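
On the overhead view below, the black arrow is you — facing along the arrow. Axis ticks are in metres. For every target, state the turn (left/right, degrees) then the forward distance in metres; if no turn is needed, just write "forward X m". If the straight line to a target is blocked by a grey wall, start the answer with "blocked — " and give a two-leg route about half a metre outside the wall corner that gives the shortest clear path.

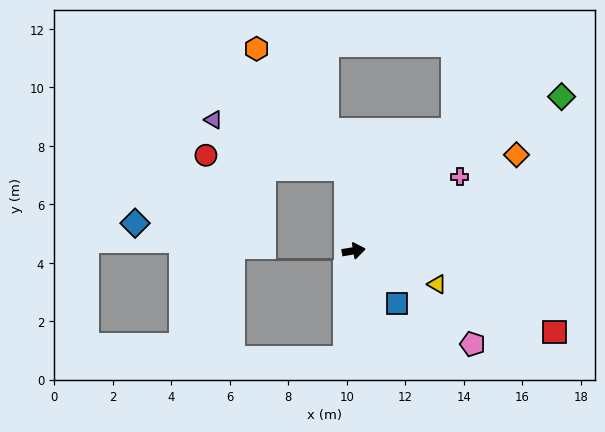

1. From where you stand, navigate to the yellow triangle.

turn right 31°, forward 3.1 m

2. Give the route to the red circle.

blocked — turn left 86°, forward 2.8 m, then turn left 79°, forward 4.8 m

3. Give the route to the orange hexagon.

blocked — turn left 86°, forward 2.8 m, then turn left 31°, forward 5.1 m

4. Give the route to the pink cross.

turn left 26°, forward 4.4 m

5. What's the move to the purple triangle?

blocked — turn left 86°, forward 2.8 m, then turn left 64°, forward 4.8 m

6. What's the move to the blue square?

turn right 60°, forward 2.3 m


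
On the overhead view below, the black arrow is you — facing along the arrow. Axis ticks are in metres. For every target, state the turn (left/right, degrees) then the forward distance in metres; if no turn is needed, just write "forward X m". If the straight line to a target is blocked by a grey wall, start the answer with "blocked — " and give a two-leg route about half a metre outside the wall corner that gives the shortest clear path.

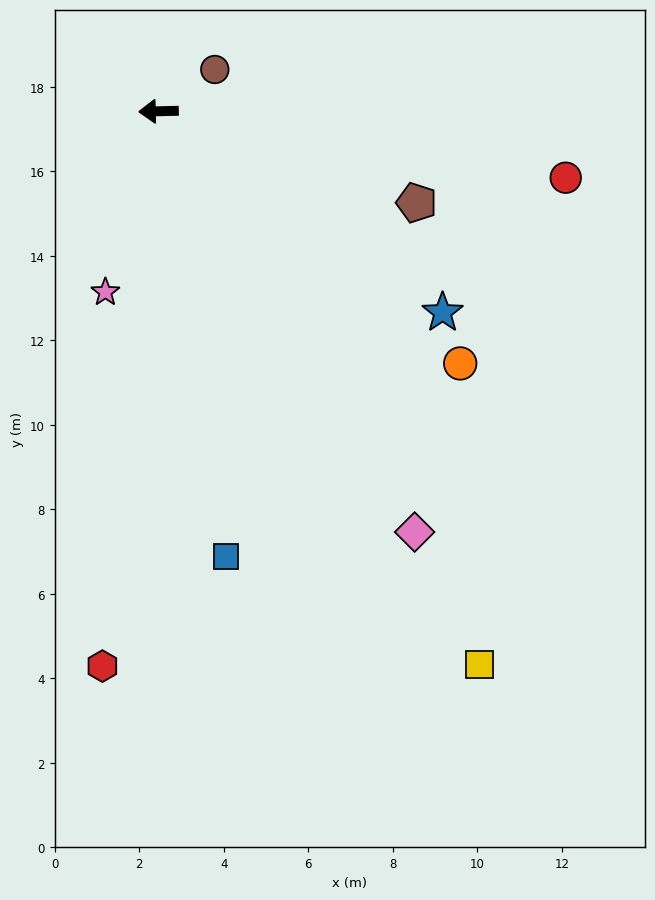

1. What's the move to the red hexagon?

turn left 83°, forward 13.2 m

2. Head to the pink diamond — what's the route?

turn left 120°, forward 11.7 m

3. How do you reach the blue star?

turn left 143°, forward 8.2 m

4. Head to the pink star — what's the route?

turn left 72°, forward 4.5 m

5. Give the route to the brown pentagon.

turn left 159°, forward 6.5 m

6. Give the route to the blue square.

turn left 97°, forward 10.7 m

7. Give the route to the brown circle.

turn right 145°, forward 1.7 m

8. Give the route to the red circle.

turn left 169°, forward 9.8 m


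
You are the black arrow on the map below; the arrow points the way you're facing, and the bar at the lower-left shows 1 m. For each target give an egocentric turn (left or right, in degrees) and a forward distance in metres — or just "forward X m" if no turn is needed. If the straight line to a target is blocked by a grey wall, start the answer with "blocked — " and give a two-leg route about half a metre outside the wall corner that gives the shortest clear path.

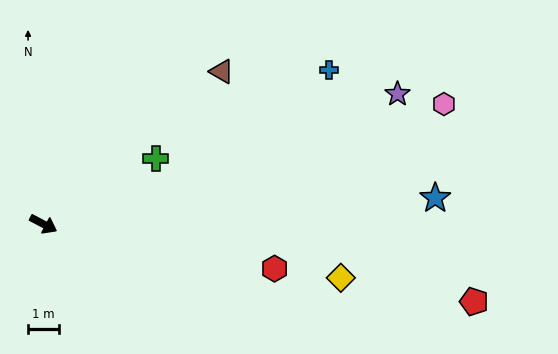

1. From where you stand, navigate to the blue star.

turn left 32°, forward 12.6 m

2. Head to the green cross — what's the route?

turn left 58°, forward 4.2 m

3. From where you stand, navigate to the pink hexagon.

turn left 44°, forward 13.4 m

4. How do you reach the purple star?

turn left 48°, forward 12.1 m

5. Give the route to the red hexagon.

turn left 17°, forward 7.5 m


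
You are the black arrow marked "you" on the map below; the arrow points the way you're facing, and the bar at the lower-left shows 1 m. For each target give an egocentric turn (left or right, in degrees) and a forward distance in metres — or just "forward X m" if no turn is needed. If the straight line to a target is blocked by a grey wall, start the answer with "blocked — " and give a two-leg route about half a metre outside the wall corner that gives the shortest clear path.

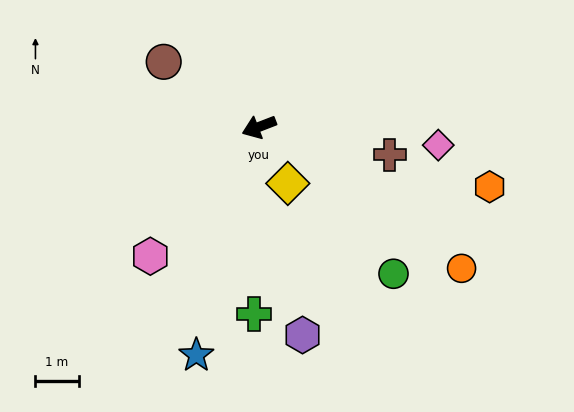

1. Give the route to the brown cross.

turn left 147°, forward 3.1 m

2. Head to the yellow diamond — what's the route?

turn left 96°, forward 1.5 m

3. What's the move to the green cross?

turn left 67°, forward 4.3 m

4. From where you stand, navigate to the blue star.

turn left 54°, forward 5.5 m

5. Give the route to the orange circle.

turn left 124°, forward 5.7 m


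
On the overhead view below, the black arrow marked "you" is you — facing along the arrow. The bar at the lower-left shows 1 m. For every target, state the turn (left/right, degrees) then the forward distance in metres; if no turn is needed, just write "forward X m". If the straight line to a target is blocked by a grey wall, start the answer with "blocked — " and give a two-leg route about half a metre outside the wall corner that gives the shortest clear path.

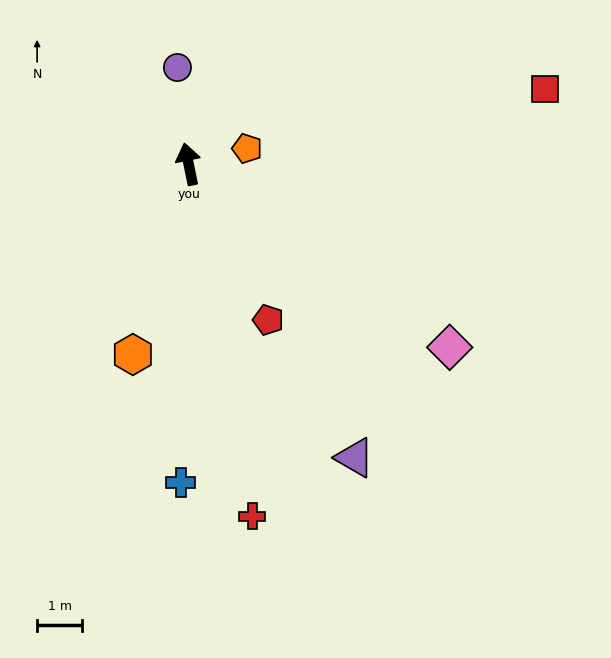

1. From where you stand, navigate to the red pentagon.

turn right 165°, forward 3.9 m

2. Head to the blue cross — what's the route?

turn left 167°, forward 7.0 m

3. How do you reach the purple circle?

turn right 5°, forward 2.1 m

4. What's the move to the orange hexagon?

turn left 152°, forward 4.4 m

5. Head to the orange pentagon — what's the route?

turn right 87°, forward 1.3 m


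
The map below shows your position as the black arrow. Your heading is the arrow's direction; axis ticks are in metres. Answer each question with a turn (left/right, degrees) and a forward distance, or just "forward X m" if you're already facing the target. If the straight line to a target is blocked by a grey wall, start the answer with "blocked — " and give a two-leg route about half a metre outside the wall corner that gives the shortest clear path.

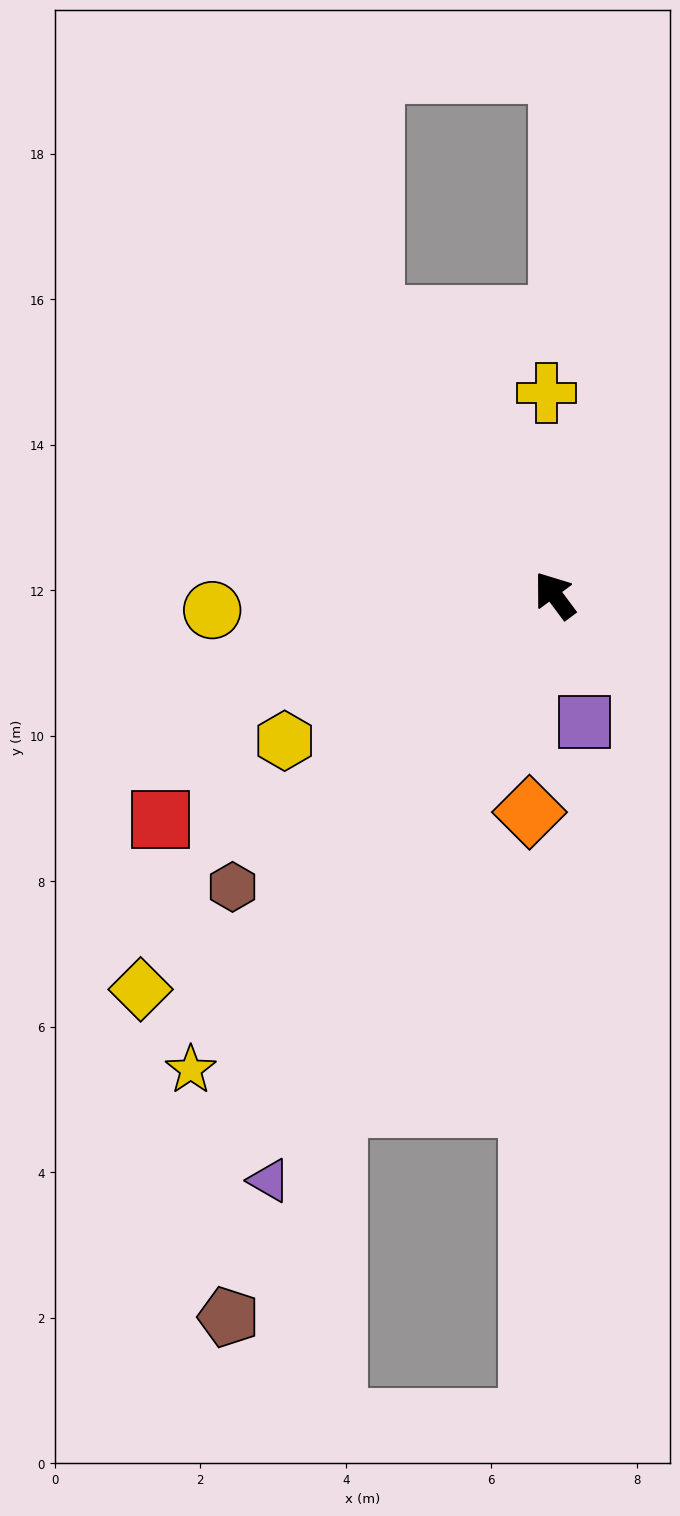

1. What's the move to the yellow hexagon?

turn left 82°, forward 4.2 m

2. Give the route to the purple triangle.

turn left 117°, forward 8.9 m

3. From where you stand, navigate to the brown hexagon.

turn left 95°, forward 6.0 m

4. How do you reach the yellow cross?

turn right 34°, forward 2.8 m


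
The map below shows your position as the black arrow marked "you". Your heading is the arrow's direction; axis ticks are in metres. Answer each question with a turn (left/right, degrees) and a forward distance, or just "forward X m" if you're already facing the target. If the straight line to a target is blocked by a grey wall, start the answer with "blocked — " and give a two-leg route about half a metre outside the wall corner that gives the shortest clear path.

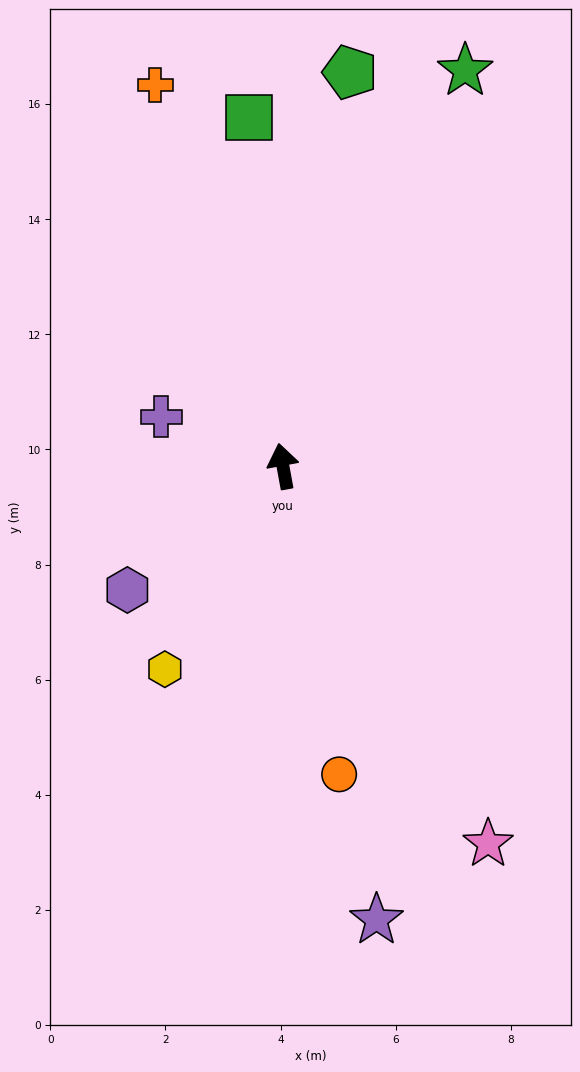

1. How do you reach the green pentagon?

turn right 20°, forward 6.9 m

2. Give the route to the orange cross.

turn left 8°, forward 7.0 m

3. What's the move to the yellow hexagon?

turn left 139°, forward 4.1 m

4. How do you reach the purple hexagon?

turn left 118°, forward 3.5 m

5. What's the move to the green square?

turn right 5°, forward 6.1 m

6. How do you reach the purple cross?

turn left 58°, forward 2.3 m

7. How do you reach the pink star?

turn right 162°, forward 7.5 m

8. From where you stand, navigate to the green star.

turn right 35°, forward 7.6 m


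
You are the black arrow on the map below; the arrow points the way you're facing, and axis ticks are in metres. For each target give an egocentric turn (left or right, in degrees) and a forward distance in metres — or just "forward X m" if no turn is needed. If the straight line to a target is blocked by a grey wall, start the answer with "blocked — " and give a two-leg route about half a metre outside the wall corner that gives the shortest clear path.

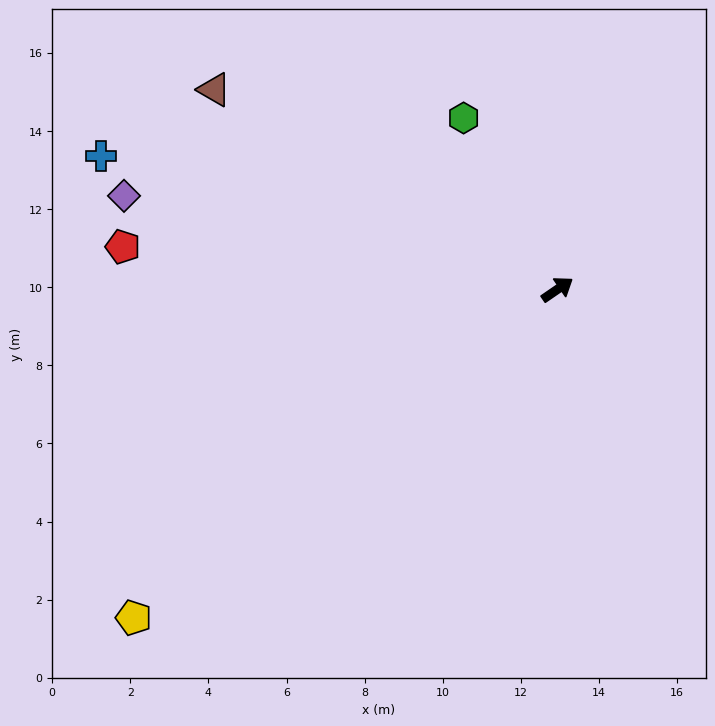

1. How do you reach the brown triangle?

turn left 115°, forward 10.2 m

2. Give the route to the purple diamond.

turn left 133°, forward 11.3 m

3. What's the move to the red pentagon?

turn left 140°, forward 11.2 m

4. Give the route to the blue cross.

turn left 129°, forward 12.2 m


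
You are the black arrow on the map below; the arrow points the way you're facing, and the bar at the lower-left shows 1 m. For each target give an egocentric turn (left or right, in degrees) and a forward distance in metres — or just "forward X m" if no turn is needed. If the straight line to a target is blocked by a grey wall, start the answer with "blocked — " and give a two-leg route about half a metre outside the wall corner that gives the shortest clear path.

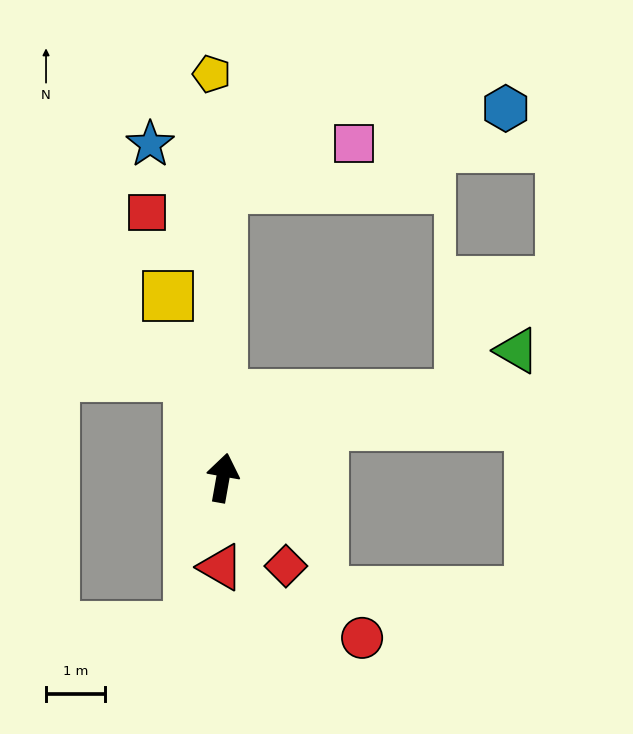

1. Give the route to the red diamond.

turn right 134°, forward 1.8 m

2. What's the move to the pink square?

blocked — turn left 10°, forward 4.9 m, then turn right 71°, forward 2.4 m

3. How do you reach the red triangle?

turn right 171°, forward 1.5 m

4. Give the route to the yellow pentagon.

turn left 12°, forward 6.8 m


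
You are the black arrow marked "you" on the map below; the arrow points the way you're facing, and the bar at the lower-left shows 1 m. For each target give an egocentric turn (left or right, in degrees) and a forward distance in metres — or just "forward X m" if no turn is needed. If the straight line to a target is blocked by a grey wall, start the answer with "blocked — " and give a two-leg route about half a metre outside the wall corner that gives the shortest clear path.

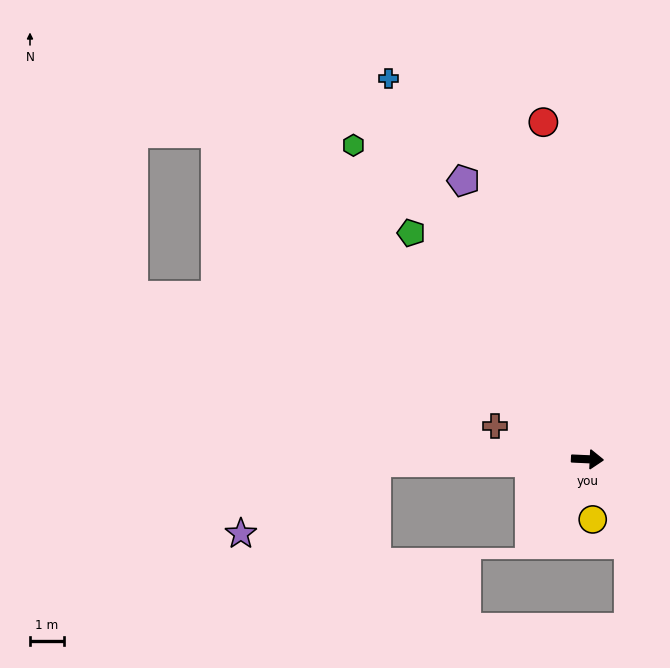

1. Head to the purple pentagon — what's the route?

turn left 117°, forward 9.0 m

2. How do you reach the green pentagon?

turn left 131°, forward 8.4 m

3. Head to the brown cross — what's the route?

turn left 163°, forward 2.9 m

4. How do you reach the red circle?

turn left 100°, forward 10.0 m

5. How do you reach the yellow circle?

turn right 82°, forward 1.8 m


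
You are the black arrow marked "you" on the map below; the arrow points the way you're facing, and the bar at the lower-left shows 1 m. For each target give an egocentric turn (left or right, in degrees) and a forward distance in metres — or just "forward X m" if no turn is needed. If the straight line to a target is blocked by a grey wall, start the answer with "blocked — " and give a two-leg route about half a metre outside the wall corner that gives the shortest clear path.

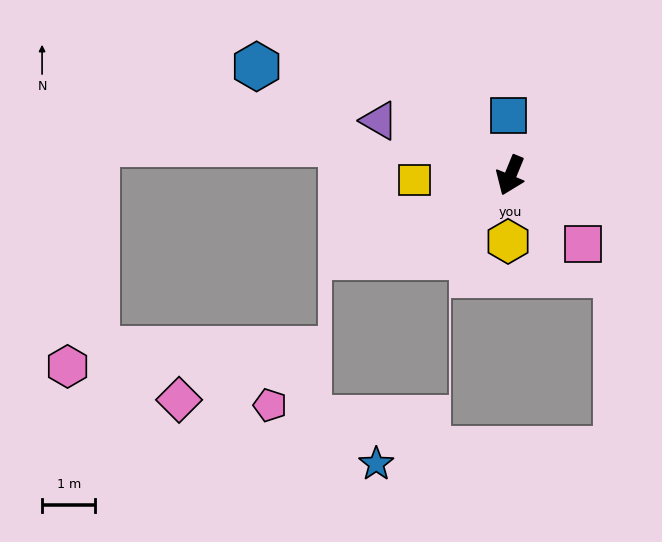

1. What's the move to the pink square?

turn left 69°, forward 1.9 m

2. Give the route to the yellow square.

turn right 65°, forward 1.8 m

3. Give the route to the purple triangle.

turn right 90°, forward 2.7 m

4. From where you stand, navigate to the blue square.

turn right 156°, forward 1.1 m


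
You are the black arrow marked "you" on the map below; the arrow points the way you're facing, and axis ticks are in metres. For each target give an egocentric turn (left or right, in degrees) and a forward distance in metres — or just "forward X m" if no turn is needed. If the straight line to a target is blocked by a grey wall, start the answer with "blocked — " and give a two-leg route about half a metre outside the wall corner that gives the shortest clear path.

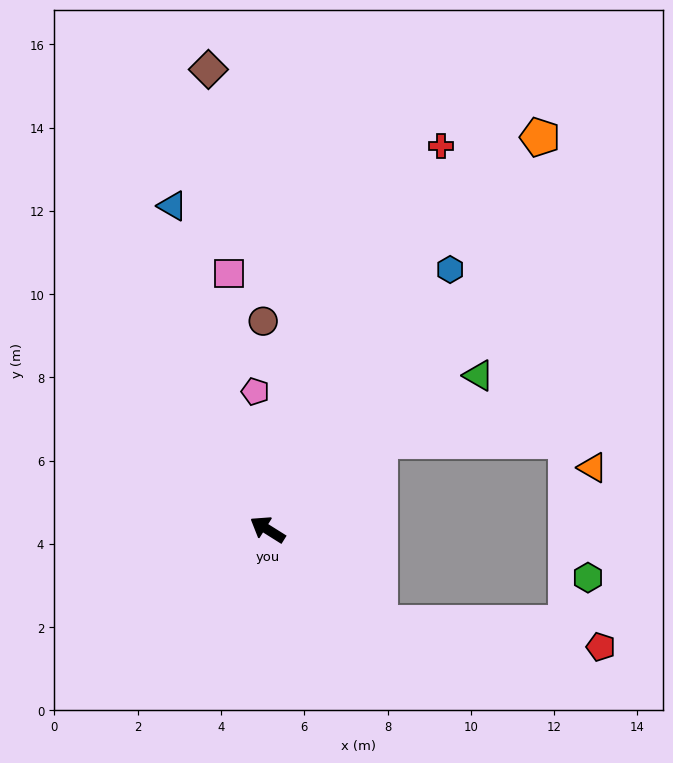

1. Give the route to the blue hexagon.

turn right 93°, forward 7.6 m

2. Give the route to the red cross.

turn right 82°, forward 10.1 m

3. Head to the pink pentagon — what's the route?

turn right 53°, forward 3.3 m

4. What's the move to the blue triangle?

turn right 41°, forward 8.1 m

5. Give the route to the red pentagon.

blocked — turn left 173°, forward 3.5 m, then turn left 33°, forward 5.3 m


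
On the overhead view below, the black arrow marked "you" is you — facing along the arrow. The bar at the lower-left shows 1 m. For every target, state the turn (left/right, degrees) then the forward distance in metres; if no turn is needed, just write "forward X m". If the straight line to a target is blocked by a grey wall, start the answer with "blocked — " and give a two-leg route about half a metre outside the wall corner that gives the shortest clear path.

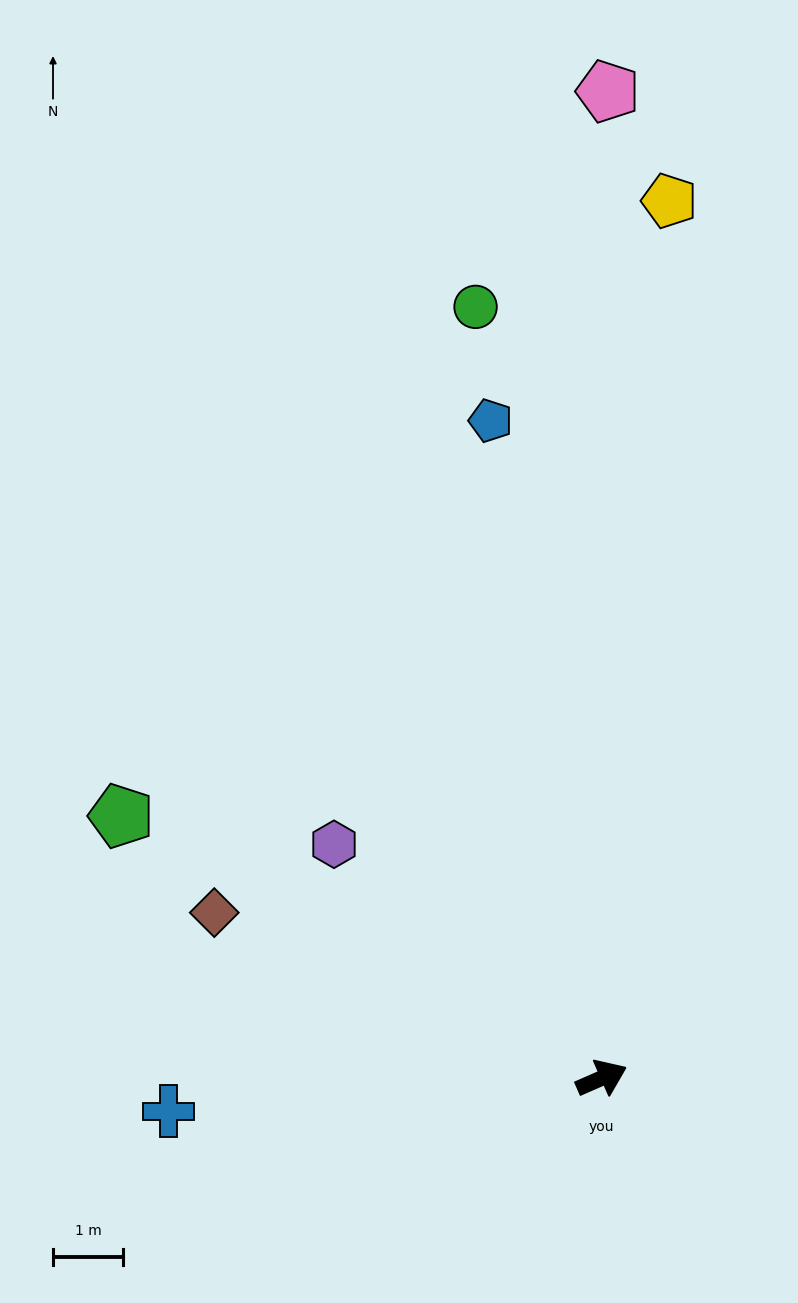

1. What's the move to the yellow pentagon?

turn left 62°, forward 12.6 m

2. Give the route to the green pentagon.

turn left 128°, forward 7.8 m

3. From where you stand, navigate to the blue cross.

turn left 161°, forward 6.2 m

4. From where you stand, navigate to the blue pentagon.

turn left 76°, forward 9.5 m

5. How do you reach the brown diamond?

turn left 133°, forward 6.0 m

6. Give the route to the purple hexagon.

turn left 115°, forward 5.1 m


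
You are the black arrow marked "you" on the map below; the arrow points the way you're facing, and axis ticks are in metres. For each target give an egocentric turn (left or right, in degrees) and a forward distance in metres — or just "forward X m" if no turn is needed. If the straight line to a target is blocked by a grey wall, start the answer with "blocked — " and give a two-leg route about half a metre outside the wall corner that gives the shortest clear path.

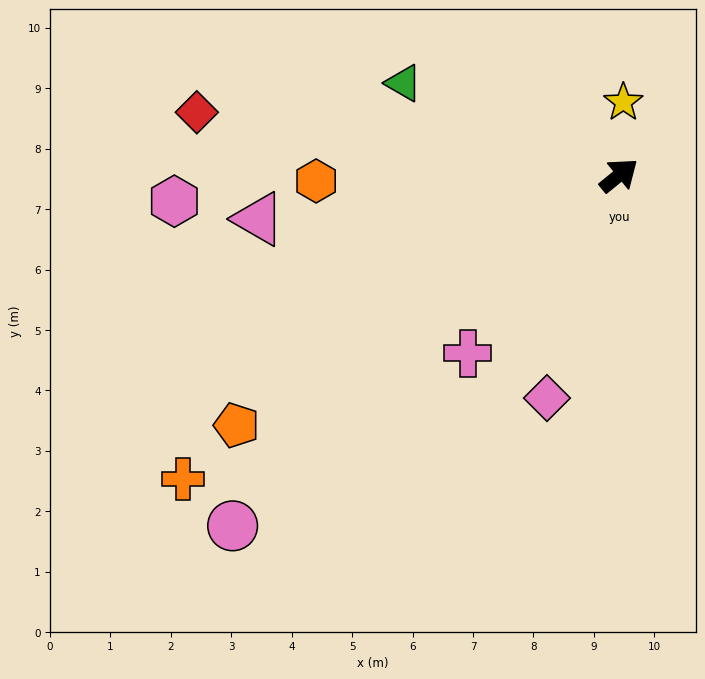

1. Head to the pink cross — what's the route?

turn right 170°, forward 3.9 m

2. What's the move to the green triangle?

turn left 118°, forward 3.9 m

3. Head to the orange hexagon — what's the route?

turn left 142°, forward 5.0 m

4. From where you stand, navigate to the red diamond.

turn left 132°, forward 7.1 m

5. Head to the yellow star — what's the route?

turn left 48°, forward 1.2 m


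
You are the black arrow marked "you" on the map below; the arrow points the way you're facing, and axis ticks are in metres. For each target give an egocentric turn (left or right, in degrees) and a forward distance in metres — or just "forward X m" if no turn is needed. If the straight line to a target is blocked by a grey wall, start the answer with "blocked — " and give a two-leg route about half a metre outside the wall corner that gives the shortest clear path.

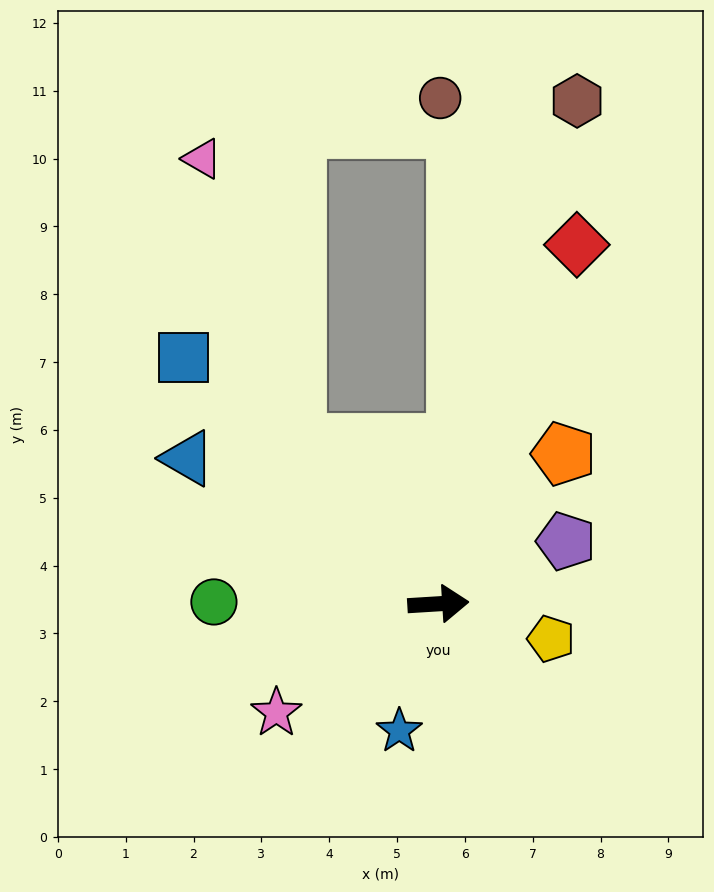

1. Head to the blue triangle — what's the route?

turn left 146°, forward 4.3 m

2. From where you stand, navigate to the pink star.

turn right 150°, forward 2.9 m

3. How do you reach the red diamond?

turn left 65°, forward 5.7 m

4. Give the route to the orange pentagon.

turn left 47°, forward 2.9 m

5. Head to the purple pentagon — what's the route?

turn left 23°, forward 2.1 m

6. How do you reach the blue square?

turn left 132°, forward 5.2 m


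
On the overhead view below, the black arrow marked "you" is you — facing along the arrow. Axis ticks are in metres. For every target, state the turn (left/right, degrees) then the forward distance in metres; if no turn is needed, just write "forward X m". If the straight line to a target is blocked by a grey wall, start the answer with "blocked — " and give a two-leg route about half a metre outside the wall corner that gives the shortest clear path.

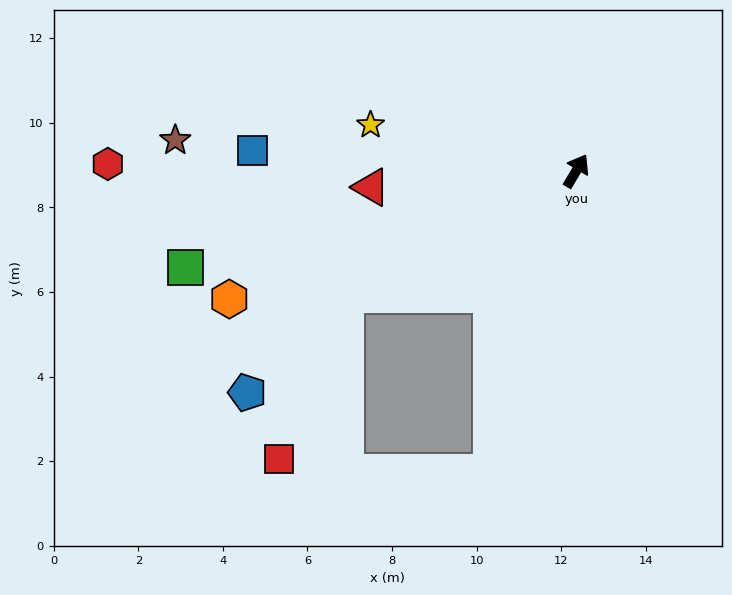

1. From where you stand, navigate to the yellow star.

turn left 108°, forward 5.0 m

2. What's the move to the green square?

turn left 135°, forward 9.5 m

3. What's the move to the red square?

blocked — turn left 149°, forward 6.2 m, then turn left 40°, forward 4.2 m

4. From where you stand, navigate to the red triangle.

turn left 125°, forward 4.9 m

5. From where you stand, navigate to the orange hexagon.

turn left 141°, forward 8.7 m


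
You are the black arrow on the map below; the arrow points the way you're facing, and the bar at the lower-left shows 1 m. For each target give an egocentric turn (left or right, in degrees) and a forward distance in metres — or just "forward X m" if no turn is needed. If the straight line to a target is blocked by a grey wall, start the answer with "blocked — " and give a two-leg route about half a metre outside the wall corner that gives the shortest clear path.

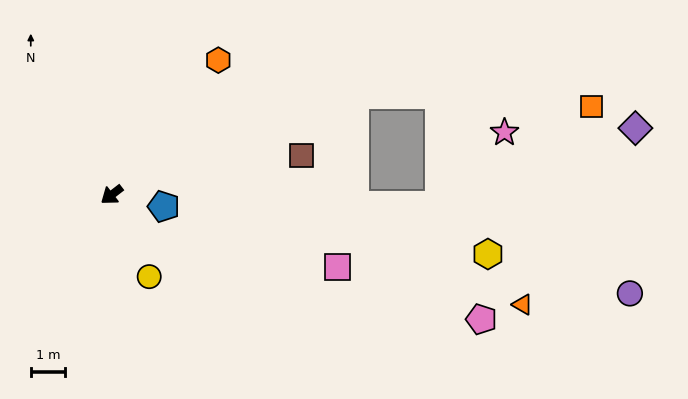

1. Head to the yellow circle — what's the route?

turn left 77°, forward 2.6 m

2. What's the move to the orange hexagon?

turn right 166°, forward 5.0 m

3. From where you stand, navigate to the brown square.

turn left 154°, forward 5.7 m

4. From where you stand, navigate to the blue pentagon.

turn left 130°, forward 1.6 m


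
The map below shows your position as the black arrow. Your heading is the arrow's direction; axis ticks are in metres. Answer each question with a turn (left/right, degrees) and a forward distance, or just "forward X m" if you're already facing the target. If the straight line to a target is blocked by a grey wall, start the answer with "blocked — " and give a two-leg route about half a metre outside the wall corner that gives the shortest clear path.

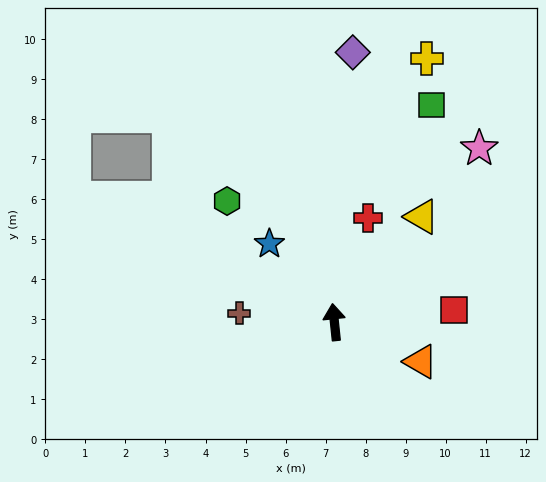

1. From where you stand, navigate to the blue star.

turn left 34°, forward 2.5 m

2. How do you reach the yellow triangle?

turn right 46°, forward 3.4 m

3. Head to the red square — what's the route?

turn right 90°, forward 3.0 m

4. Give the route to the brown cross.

turn left 79°, forward 2.4 m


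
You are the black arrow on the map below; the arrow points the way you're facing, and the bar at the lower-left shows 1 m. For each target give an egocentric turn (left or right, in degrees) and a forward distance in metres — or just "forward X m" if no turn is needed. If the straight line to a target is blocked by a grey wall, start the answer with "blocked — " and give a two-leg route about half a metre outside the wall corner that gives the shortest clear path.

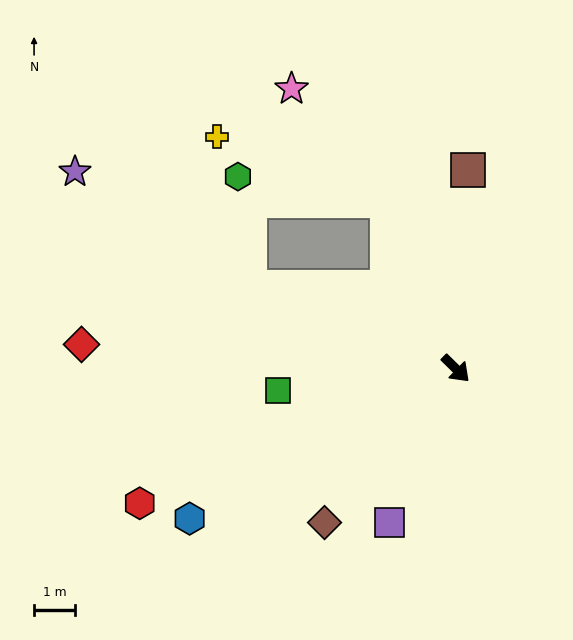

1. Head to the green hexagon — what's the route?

blocked — turn right 157°, forward 5.5 m, then turn right 62°, forward 2.8 m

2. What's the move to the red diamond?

turn right 139°, forward 9.3 m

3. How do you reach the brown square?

turn left 131°, forward 4.9 m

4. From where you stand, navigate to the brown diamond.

turn right 86°, forward 5.0 m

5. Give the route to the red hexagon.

turn right 112°, forward 8.5 m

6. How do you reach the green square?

turn right 129°, forward 4.4 m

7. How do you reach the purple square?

turn right 69°, forward 4.1 m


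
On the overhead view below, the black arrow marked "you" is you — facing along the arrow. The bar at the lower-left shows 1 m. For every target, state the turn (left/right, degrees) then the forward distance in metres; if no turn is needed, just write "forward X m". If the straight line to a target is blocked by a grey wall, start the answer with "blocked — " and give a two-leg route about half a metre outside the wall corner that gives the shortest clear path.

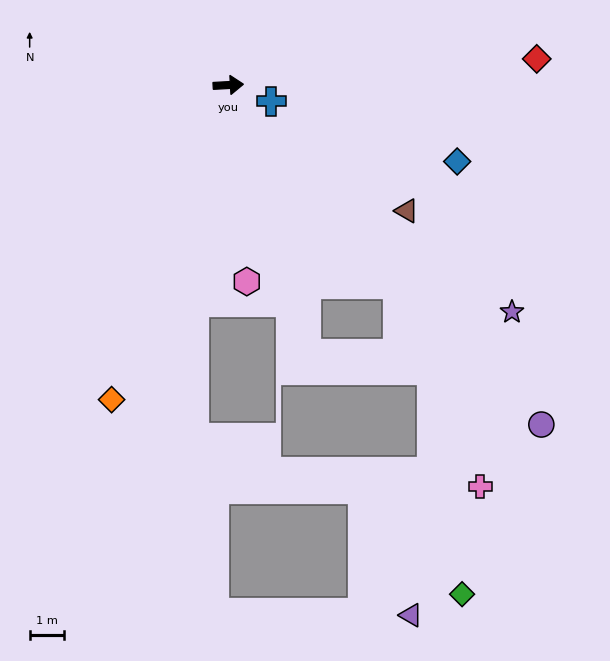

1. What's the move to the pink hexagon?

turn right 88°, forward 5.7 m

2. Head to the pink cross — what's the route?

blocked — turn right 53°, forward 7.6 m, then turn right 18°, forward 6.3 m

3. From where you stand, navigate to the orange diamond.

turn right 114°, forward 9.8 m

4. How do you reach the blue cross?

turn right 24°, forward 1.3 m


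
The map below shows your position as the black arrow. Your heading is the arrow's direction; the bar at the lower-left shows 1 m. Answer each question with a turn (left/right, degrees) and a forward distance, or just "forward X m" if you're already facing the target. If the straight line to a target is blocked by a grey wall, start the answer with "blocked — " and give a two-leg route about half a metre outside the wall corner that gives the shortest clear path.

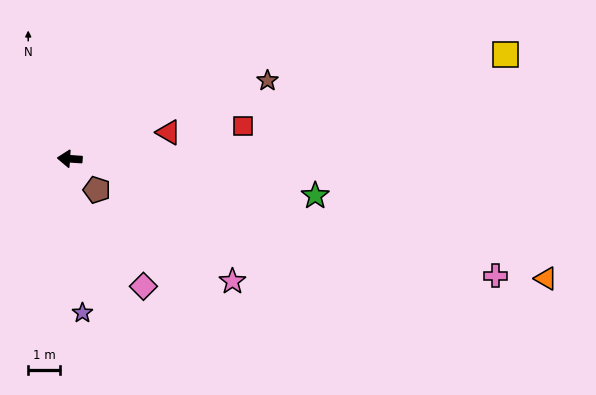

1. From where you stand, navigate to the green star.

turn left 175°, forward 7.9 m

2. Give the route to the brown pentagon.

turn left 135°, forward 1.3 m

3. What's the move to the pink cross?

turn left 168°, forward 14.1 m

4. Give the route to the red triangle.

turn right 161°, forward 3.3 m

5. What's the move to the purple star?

turn left 99°, forward 4.9 m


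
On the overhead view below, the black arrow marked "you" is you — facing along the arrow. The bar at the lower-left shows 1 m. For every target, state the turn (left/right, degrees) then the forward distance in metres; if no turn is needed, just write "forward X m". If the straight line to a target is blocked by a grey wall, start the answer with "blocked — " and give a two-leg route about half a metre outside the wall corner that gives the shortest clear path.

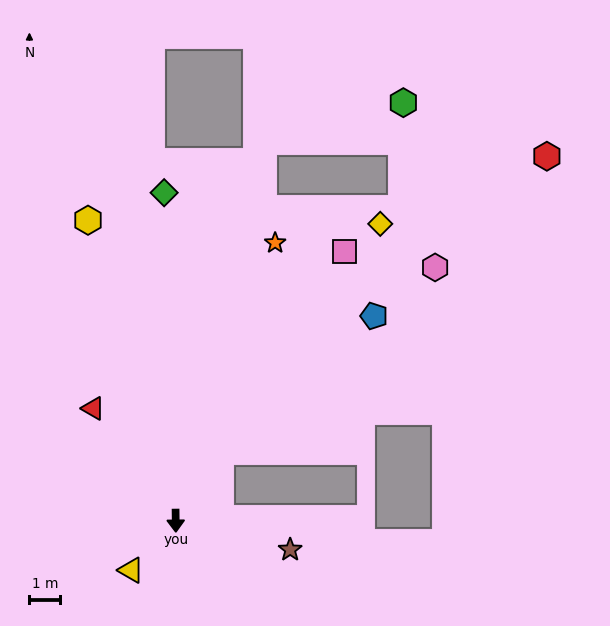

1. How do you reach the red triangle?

turn right 144°, forward 4.5 m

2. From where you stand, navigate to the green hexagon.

blocked — turn left 166°, forward 12.6 m, then turn right 61°, forward 4.7 m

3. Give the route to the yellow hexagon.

turn right 164°, forward 10.1 m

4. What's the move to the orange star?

turn left 160°, forward 9.5 m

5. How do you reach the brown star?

turn left 75°, forward 3.8 m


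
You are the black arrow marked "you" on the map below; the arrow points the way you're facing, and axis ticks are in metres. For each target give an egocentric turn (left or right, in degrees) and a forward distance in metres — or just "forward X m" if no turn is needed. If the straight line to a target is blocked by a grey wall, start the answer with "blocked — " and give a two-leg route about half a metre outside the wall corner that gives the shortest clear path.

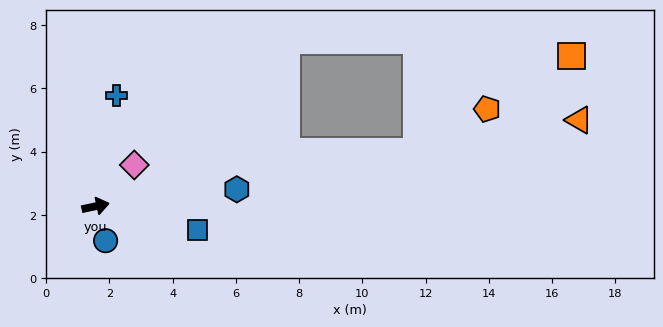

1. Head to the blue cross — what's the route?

turn left 67°, forward 3.6 m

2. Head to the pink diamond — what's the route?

turn left 35°, forward 1.8 m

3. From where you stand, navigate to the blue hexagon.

turn right 5°, forward 4.5 m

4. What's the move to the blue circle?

turn right 86°, forward 1.1 m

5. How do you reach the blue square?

turn right 25°, forward 3.3 m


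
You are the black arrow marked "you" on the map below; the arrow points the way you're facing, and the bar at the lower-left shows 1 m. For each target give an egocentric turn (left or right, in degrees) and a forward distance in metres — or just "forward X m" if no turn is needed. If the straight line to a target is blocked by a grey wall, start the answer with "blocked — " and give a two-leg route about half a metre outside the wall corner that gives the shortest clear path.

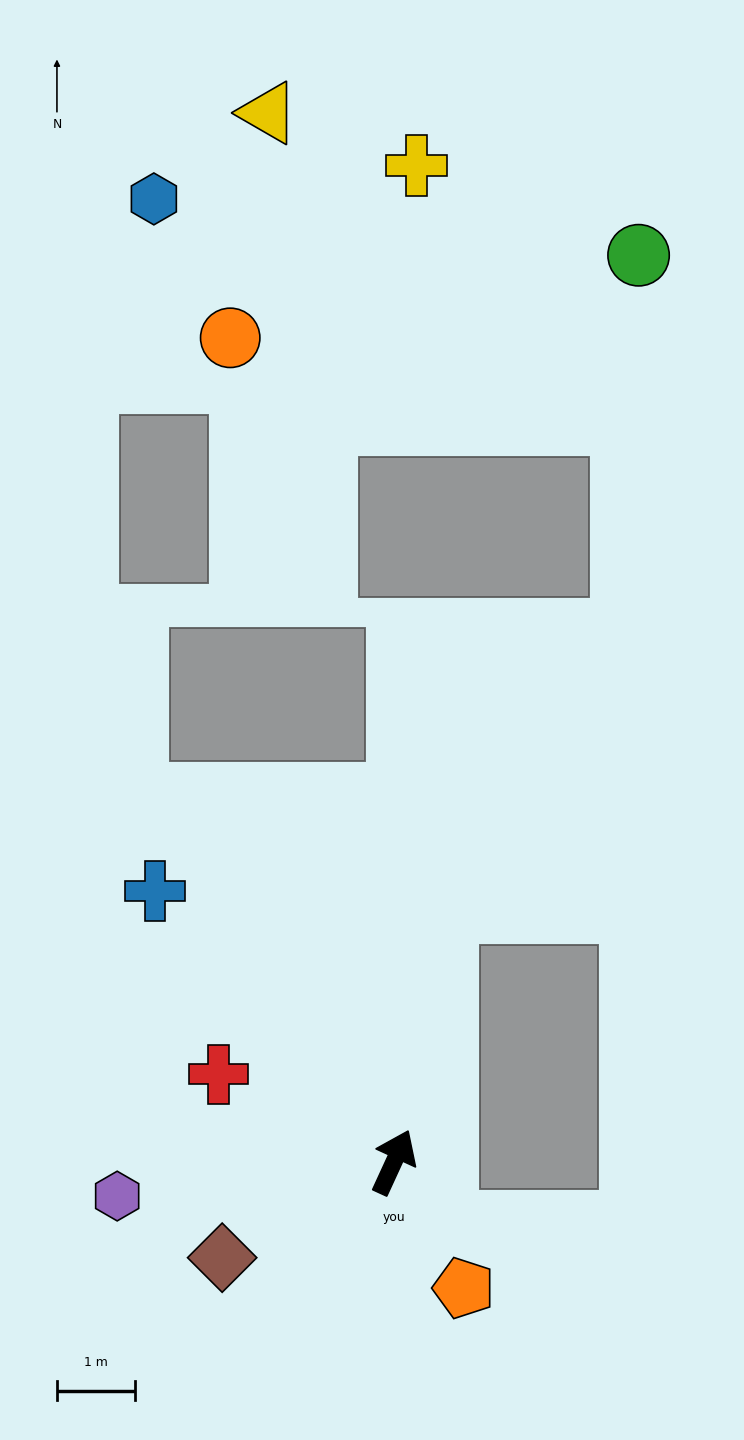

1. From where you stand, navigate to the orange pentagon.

turn right 126°, forward 1.8 m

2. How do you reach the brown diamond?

turn left 144°, forward 2.5 m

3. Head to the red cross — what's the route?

turn left 88°, forward 2.5 m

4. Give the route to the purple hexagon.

turn left 122°, forward 3.6 m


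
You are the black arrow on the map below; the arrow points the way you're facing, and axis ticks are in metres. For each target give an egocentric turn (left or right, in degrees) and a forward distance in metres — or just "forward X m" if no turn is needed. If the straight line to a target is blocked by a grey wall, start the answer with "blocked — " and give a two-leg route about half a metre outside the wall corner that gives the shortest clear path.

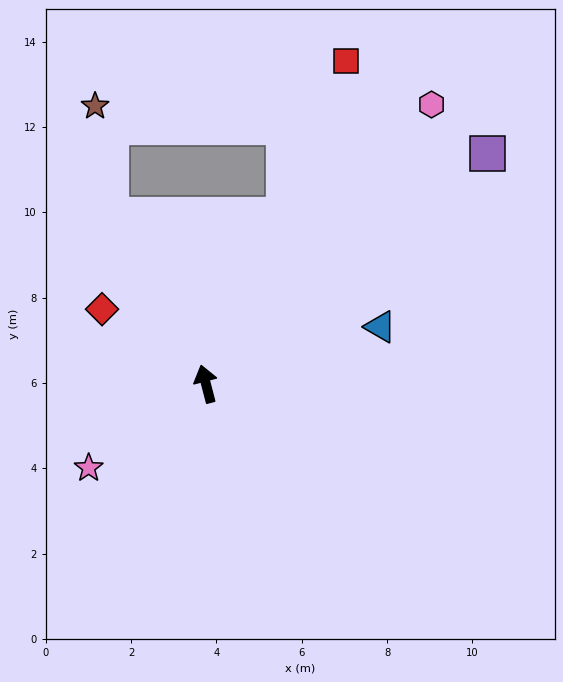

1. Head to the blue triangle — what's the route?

turn right 86°, forward 4.3 m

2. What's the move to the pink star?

turn left 111°, forward 3.4 m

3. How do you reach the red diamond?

turn left 40°, forward 3.0 m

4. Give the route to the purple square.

turn right 65°, forward 8.5 m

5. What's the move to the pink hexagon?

turn right 53°, forward 8.4 m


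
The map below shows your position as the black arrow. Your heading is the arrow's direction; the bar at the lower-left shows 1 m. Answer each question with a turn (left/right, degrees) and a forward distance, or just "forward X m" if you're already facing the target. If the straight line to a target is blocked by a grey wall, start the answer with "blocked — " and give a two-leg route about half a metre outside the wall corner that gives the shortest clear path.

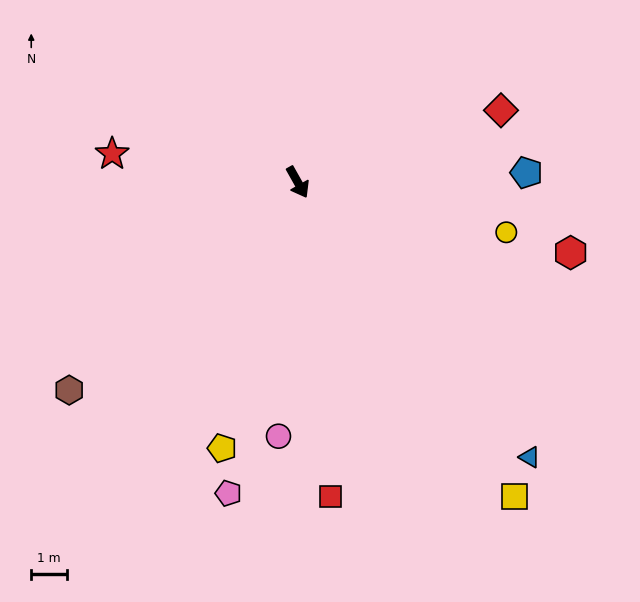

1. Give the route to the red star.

turn right 128°, forward 5.2 m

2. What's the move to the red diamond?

turn left 80°, forward 6.0 m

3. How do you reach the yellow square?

turn left 5°, forward 10.7 m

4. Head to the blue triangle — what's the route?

turn left 11°, forward 10.1 m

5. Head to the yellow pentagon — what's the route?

turn right 45°, forward 7.7 m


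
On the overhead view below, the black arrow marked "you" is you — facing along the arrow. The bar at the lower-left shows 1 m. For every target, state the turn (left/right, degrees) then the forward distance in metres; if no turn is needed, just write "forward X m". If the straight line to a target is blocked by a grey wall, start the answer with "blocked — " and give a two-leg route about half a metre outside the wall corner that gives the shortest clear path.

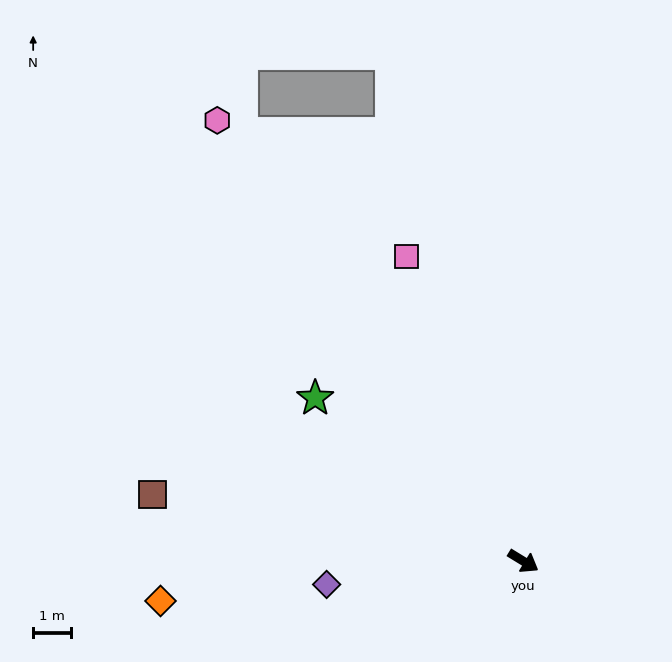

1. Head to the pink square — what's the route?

turn left 142°, forward 8.7 m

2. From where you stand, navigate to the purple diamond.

turn right 142°, forward 5.3 m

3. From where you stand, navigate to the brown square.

turn right 159°, forward 10.1 m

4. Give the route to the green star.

turn left 173°, forward 7.1 m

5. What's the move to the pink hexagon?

turn left 156°, forward 14.3 m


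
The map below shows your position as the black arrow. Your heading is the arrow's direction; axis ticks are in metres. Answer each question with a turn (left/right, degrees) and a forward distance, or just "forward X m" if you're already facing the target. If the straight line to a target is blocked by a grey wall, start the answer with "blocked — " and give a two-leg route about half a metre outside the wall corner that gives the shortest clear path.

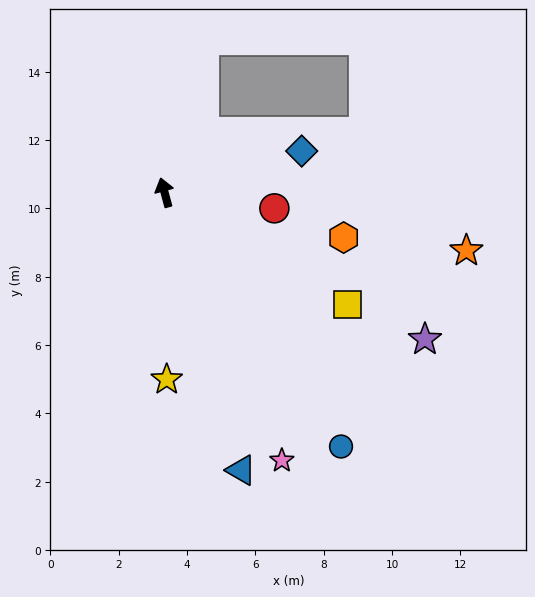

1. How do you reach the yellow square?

turn right 137°, forward 6.3 m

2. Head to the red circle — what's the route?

turn right 113°, forward 3.2 m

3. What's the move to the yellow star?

turn left 166°, forward 5.5 m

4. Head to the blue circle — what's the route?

turn right 160°, forward 9.1 m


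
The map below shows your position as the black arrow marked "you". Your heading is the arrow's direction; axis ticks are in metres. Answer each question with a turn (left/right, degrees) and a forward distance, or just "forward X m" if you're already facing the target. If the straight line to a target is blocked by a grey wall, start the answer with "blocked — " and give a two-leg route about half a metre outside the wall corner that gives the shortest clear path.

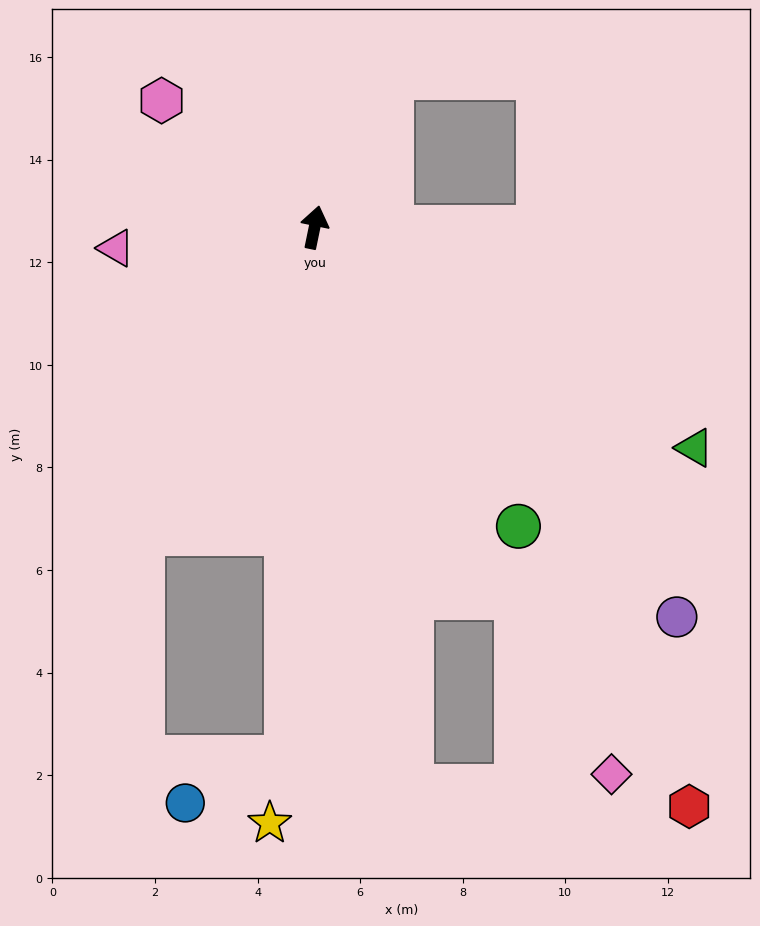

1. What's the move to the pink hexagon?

turn left 62°, forward 3.9 m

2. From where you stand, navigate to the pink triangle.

turn left 108°, forward 3.9 m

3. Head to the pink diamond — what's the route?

turn right 140°, forward 12.1 m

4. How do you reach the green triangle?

turn right 109°, forward 8.6 m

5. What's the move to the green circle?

turn right 134°, forward 7.1 m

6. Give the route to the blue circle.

blocked — turn right 171°, forward 10.3 m, then turn right 63°, forward 2.2 m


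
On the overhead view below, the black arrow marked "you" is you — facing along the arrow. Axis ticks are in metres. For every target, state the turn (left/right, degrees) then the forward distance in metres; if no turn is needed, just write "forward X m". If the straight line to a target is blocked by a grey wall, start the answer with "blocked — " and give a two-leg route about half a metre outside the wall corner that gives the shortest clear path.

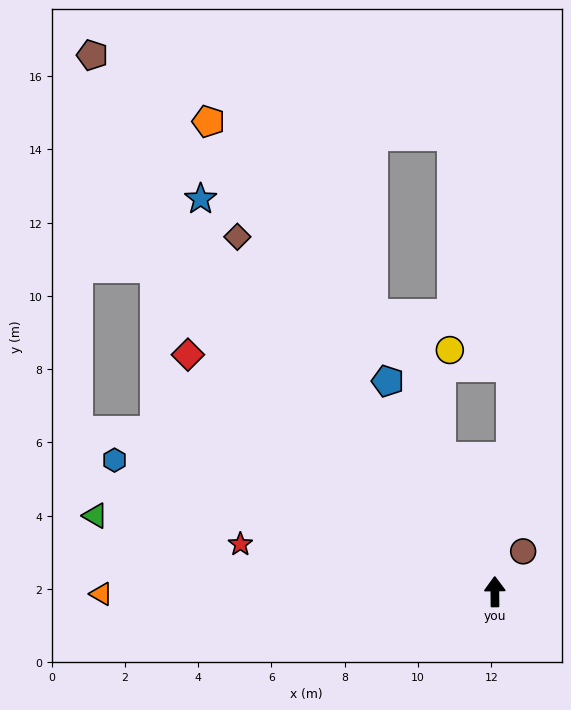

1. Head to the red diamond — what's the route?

turn left 52°, forward 10.6 m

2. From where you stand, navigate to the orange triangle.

turn left 90°, forward 10.7 m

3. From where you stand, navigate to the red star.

turn left 79°, forward 7.1 m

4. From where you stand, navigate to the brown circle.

turn right 36°, forward 1.3 m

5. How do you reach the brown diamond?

turn left 35°, forward 12.0 m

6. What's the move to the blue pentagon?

turn left 26°, forward 6.5 m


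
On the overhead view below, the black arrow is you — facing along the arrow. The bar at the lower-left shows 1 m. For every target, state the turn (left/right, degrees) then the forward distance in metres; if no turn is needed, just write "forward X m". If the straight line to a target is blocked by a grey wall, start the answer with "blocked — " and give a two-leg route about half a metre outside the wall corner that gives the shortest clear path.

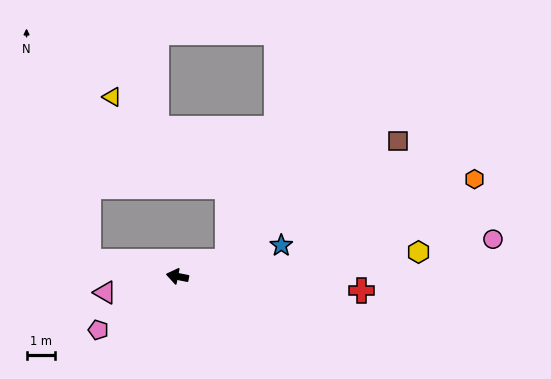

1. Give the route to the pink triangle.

turn left 24°, forward 2.6 m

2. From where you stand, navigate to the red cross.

turn right 173°, forward 6.4 m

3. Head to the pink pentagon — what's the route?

turn left 45°, forward 3.3 m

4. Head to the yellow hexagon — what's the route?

turn right 163°, forward 8.4 m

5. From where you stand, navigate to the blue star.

turn right 152°, forward 3.8 m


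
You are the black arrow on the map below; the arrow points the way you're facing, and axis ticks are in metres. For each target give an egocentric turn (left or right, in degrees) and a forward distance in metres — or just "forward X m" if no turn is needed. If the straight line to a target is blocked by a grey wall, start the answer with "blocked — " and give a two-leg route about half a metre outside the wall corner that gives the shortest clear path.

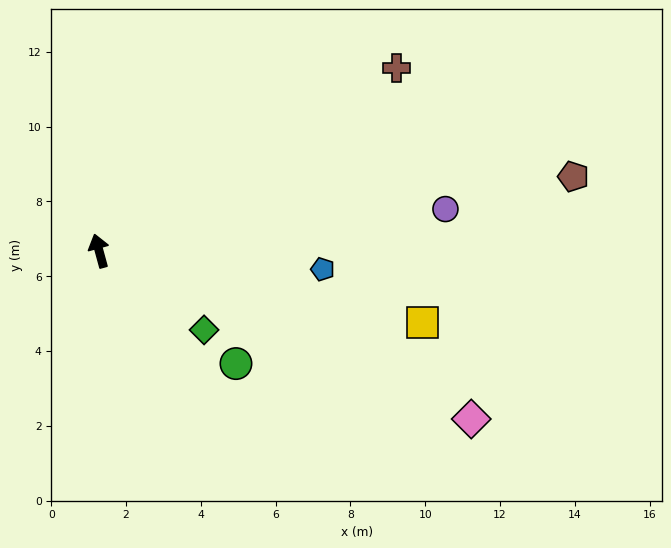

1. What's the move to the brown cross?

turn right 74°, forward 9.3 m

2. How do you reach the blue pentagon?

turn right 110°, forward 6.0 m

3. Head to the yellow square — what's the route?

turn right 118°, forward 8.9 m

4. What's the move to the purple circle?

turn right 98°, forward 9.3 m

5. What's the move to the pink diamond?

turn right 130°, forward 10.9 m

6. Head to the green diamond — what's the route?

turn right 142°, forward 3.5 m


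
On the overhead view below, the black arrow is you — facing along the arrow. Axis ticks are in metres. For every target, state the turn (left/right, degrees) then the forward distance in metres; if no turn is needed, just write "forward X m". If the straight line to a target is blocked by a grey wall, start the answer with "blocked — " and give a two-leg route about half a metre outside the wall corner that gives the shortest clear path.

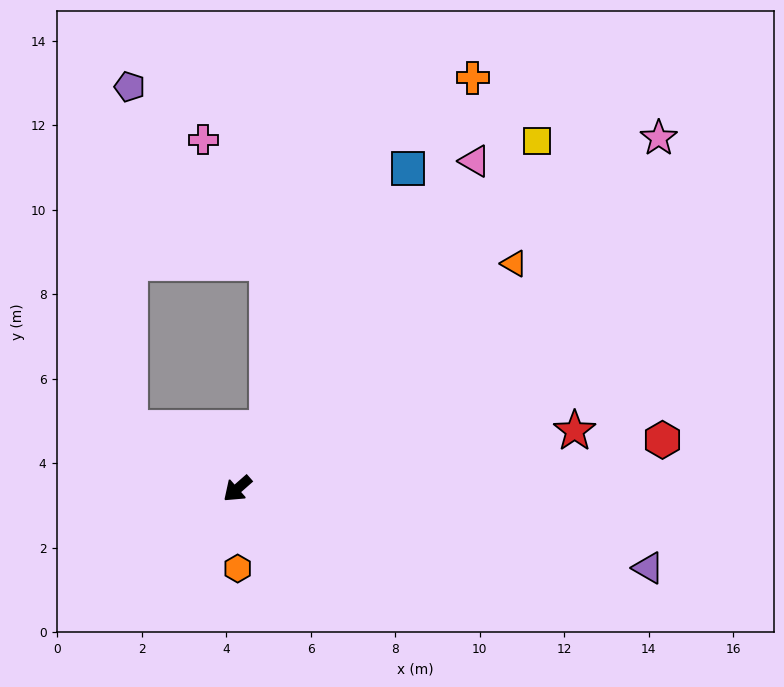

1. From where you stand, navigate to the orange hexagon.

turn left 49°, forward 1.9 m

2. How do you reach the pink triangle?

turn right 167°, forward 9.6 m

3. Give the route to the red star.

turn left 148°, forward 8.1 m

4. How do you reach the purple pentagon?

blocked — turn right 71°, forward 2.9 m, then turn right 60°, forward 8.1 m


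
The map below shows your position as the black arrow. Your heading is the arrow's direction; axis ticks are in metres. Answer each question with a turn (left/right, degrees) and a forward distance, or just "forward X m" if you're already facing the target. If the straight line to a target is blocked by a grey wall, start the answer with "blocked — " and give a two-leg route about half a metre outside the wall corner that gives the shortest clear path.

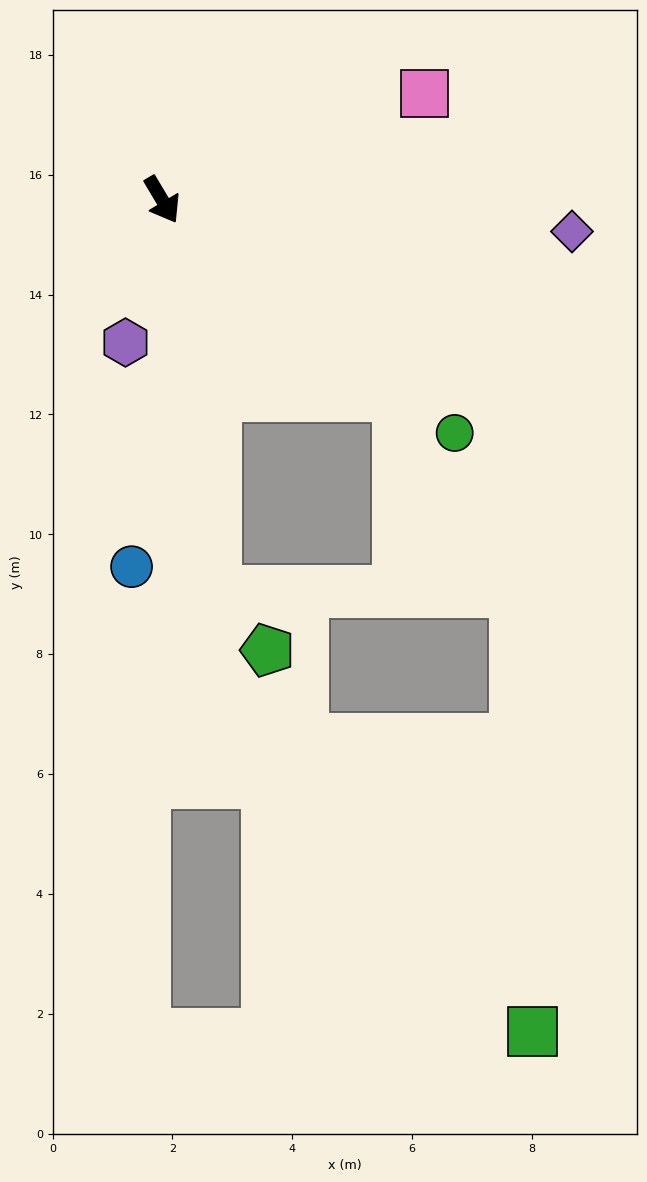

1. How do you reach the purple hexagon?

turn right 45°, forward 2.5 m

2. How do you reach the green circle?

turn left 21°, forward 6.2 m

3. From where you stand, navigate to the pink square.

turn left 81°, forward 4.7 m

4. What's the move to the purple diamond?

turn left 55°, forward 6.9 m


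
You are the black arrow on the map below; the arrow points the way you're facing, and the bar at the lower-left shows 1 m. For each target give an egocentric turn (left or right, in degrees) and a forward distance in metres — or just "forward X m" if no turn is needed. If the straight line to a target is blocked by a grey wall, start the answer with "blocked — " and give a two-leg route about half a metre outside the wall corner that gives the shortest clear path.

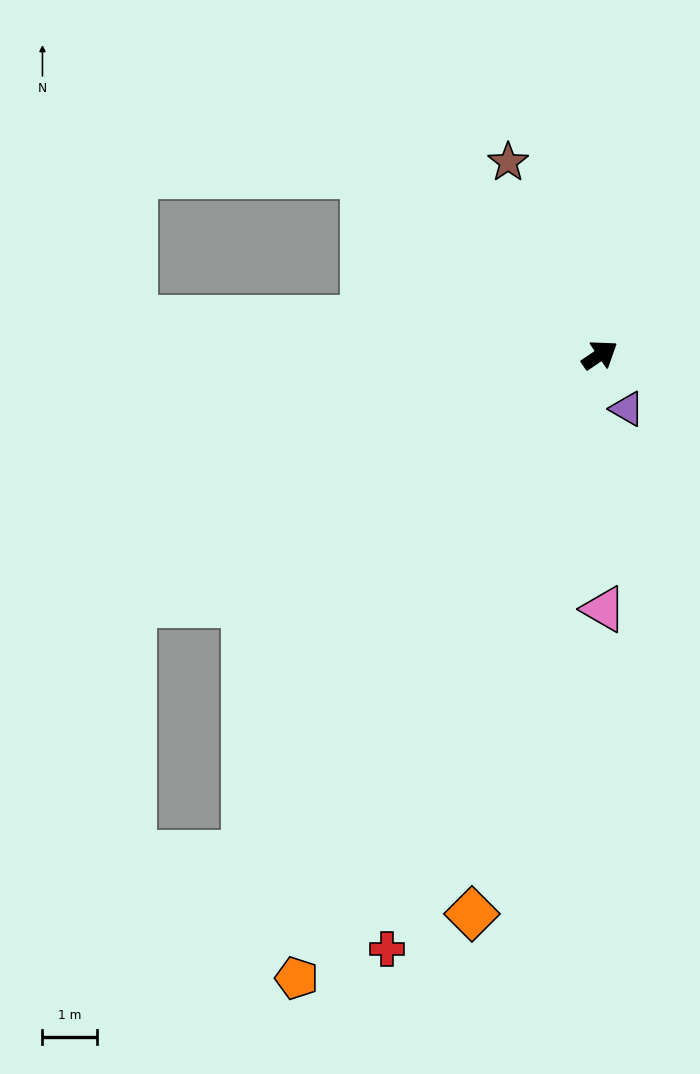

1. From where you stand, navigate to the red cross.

turn right 144°, forward 11.6 m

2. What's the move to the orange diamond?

turn right 137°, forward 10.5 m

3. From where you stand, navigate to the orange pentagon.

turn right 150°, forward 12.7 m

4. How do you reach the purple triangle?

turn right 97°, forward 1.1 m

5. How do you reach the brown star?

turn left 81°, forward 3.9 m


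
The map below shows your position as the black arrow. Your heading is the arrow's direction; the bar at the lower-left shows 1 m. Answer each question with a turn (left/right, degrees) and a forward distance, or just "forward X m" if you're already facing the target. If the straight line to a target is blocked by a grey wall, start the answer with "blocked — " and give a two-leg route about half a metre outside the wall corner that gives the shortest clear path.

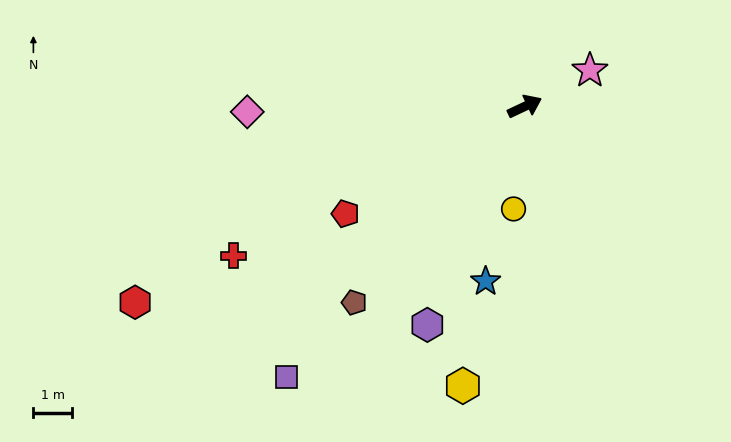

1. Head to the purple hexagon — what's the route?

turn right 139°, forward 6.1 m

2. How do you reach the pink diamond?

turn left 156°, forward 7.1 m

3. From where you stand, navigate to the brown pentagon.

turn right 156°, forward 6.7 m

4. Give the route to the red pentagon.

turn right 174°, forward 5.4 m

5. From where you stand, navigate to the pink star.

turn left 4°, forward 1.9 m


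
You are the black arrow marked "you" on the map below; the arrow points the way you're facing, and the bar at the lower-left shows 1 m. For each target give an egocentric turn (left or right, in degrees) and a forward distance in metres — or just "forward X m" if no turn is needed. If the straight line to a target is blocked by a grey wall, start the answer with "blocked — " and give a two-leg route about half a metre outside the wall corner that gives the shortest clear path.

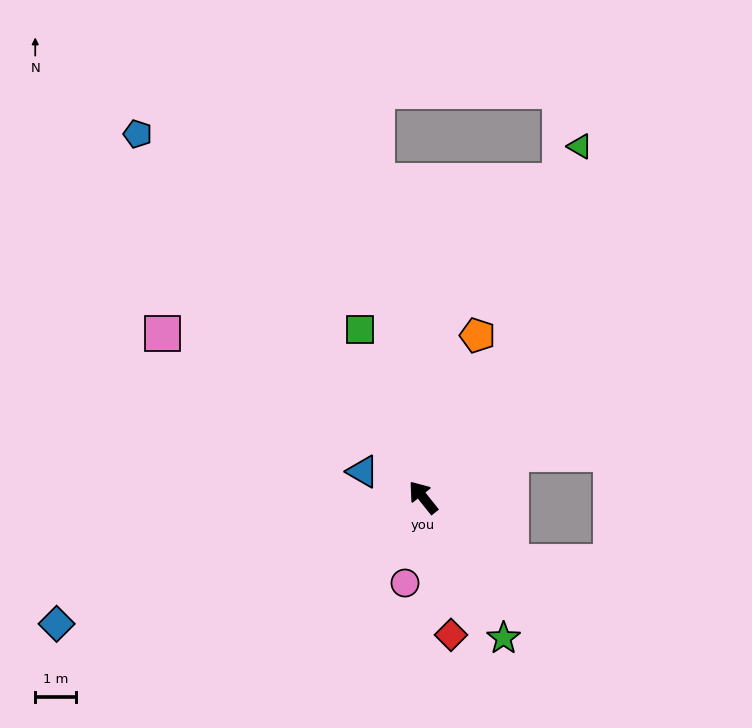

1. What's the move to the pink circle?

turn left 129°, forward 2.1 m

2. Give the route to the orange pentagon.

turn right 57°, forward 4.1 m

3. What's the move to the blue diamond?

turn left 70°, forward 9.4 m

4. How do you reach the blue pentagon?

forward 11.2 m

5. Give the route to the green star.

turn left 171°, forward 3.9 m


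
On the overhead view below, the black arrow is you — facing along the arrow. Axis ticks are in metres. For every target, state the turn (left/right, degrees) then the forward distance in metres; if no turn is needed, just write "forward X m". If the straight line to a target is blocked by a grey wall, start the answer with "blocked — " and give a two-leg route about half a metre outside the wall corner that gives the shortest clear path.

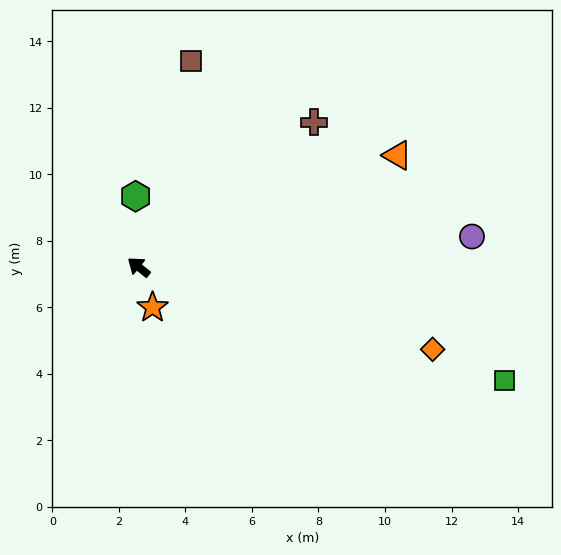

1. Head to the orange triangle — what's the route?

turn right 118°, forward 8.5 m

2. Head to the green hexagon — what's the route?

turn right 49°, forward 2.1 m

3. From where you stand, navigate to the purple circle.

turn right 136°, forward 10.1 m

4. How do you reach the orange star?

turn left 148°, forward 1.3 m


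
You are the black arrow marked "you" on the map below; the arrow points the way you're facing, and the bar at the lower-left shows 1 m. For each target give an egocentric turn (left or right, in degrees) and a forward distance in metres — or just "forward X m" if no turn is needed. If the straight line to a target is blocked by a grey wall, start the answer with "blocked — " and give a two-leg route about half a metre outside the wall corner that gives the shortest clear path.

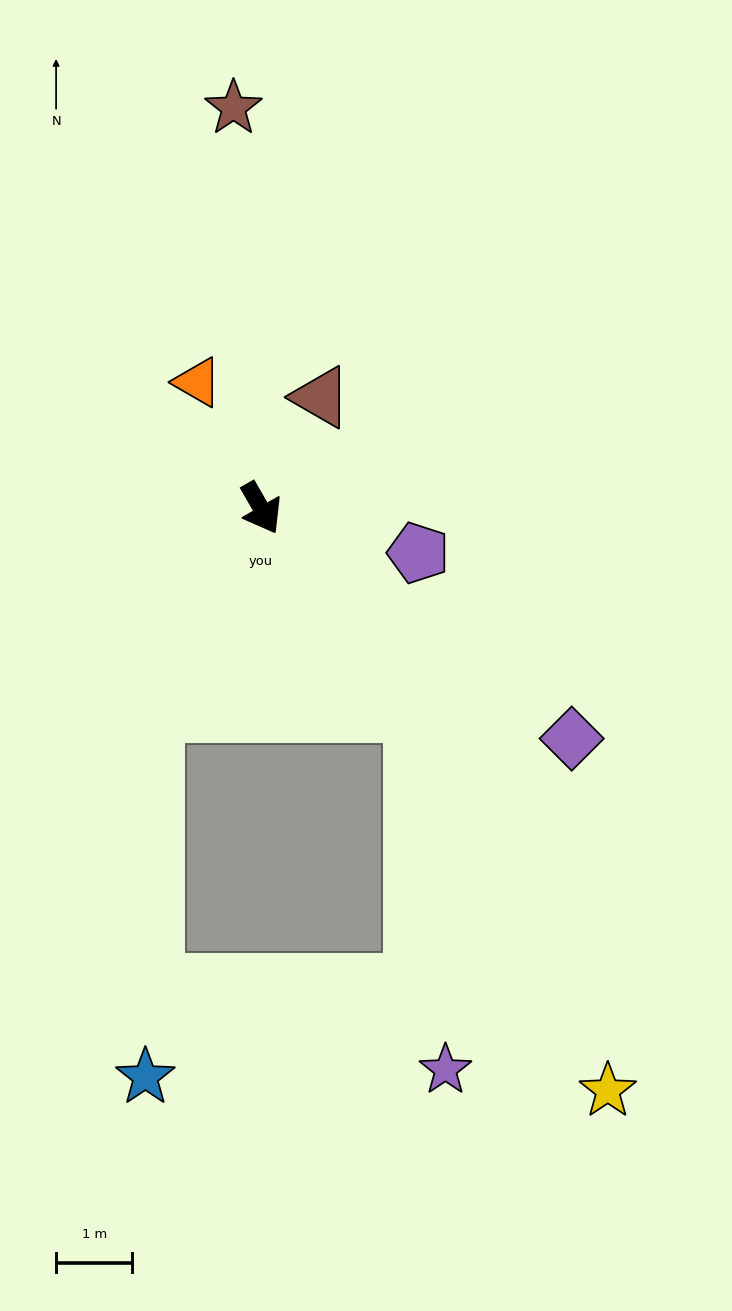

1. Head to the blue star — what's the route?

blocked — turn right 58°, forward 3.0 m, then turn left 27°, forward 4.8 m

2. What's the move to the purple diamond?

turn left 24°, forward 5.1 m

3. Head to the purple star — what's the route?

blocked — turn left 8°, forward 3.3 m, then turn right 33°, forward 4.7 m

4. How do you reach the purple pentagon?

turn left 44°, forward 2.1 m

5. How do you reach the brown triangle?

turn left 122°, forward 1.7 m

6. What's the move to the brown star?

turn left 154°, forward 5.3 m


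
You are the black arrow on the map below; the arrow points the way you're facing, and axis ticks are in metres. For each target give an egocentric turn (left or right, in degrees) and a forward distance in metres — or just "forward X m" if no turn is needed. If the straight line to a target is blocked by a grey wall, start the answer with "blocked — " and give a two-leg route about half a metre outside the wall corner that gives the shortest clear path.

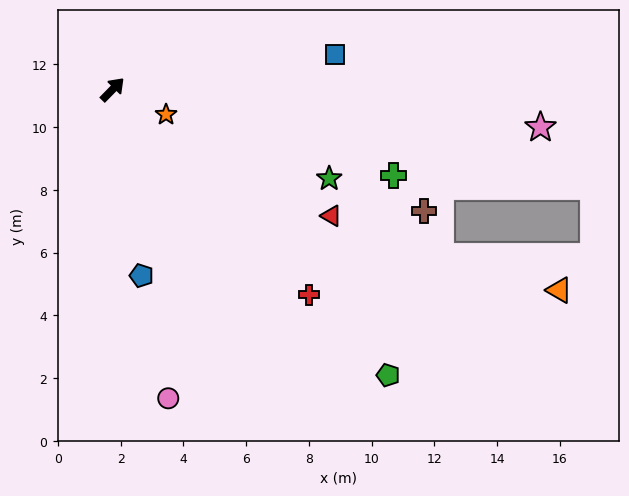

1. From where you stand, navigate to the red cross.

turn right 92°, forward 9.1 m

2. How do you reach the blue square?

turn right 37°, forward 7.2 m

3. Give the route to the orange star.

turn right 71°, forward 1.9 m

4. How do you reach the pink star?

turn right 51°, forward 13.7 m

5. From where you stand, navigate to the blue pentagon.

turn right 127°, forward 6.0 m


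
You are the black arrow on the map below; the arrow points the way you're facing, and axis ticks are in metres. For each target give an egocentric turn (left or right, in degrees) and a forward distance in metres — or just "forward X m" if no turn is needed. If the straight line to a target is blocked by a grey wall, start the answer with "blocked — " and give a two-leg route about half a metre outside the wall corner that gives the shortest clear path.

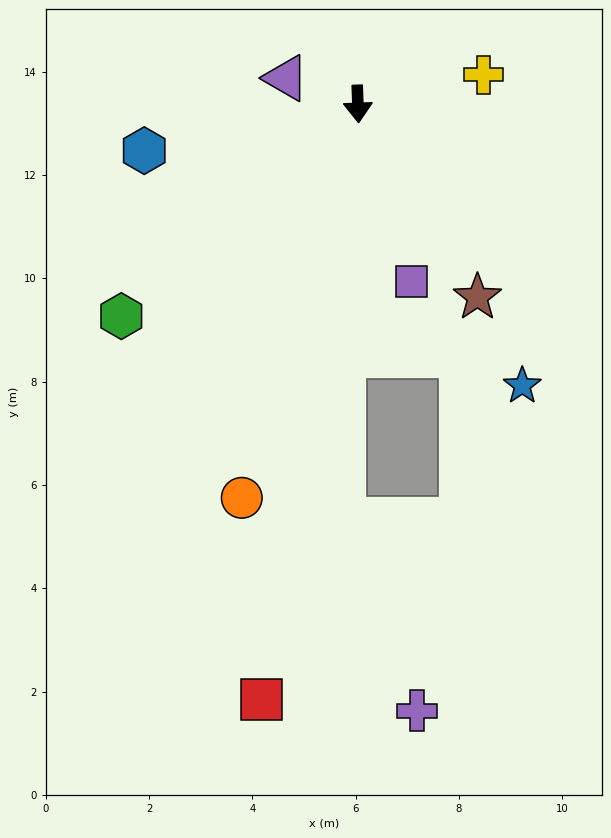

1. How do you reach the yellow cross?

turn left 101°, forward 2.5 m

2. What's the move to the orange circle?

turn right 19°, forward 7.9 m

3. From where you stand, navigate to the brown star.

turn left 30°, forward 4.4 m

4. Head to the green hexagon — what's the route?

turn right 50°, forward 6.2 m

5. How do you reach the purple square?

turn left 15°, forward 3.6 m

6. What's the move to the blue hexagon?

turn right 80°, forward 4.2 m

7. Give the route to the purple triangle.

turn right 112°, forward 1.5 m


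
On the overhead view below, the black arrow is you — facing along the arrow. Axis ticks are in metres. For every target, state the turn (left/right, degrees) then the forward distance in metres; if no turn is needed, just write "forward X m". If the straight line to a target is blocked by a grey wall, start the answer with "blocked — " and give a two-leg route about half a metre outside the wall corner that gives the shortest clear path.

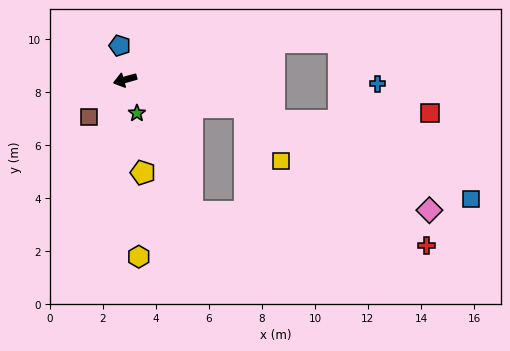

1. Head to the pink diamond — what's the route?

blocked — turn left 152°, forward 4.7 m, then turn right 17°, forward 8.0 m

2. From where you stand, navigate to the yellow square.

blocked — turn left 152°, forward 4.7 m, then turn right 44°, forward 2.5 m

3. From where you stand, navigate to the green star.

turn left 94°, forward 1.3 m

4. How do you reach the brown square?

turn left 31°, forward 2.0 m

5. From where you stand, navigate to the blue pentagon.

turn right 97°, forward 1.3 m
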